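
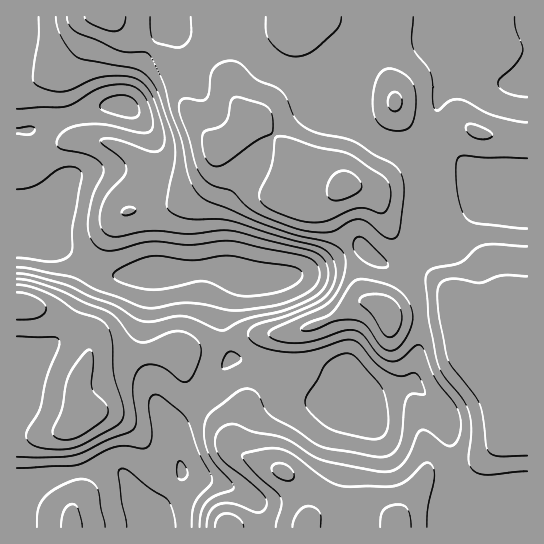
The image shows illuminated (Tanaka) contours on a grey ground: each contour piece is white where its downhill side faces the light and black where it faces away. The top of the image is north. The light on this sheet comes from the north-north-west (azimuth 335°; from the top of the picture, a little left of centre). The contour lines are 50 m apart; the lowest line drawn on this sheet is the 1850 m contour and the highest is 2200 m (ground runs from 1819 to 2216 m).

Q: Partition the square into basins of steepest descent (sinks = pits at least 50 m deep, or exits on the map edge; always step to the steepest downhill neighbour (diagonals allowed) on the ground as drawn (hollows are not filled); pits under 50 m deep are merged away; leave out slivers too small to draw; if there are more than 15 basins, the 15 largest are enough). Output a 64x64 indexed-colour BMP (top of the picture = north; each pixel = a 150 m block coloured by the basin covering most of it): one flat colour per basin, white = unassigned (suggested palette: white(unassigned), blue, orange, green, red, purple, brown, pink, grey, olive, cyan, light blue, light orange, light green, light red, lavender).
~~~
<image width="64" height="64" href="data:image/bmp;base64,Qk12CAAAAAAAAHYAAAAoAAAAQAAAAEAAAAABAAQAAAAAAAAIAAATCwAAEwsAABAAAAAAAAAA////ALR3HwAOf/8ALKAsACgn1gC9Z5QAS1aMAMJ34wB/f38AIr28AM++FwDox64AeLv/AIrfmACWmP8A1bDFADMzMzMzMzMzMzMzMzMzMzMzMxERERERERERERERERERMzMzMzMzMzMzMzMzMzMzMzMzEREREREREREREREREREzMzMzMzMzMzMzMzMzMzMzMzMRERERERERERERERERETMzMzMzMzMzMzMzMzMzMzMzMxERERERERERERERERERMzMzMzMzMzMzMzMzMzMzMzMzEREREREREREREREREREzMzMzMzMzMzMzMzMzMzMzMzERERERERERERERERERETMzMzMzMzMzMzMzMzMzMzMzERERERERERERERERERERMzMzMzMzMzMzMzMzMzMzMxEREREREREREREREREREREzMzMzMzMzMzMzMzMzMzMRERERERERERERERERERERETMzMzMzMzMzMzMzMzMzERERERERERERERERERERERERMzMzMzMzMzMzMzMzMzERERERERERERERERERERERERERMzMzMzMzMzMzMzMzERERERERERERERERERERERERERERERMzMzMzMzMzMzMRERERERERERERERERERERERERERERETMzMzMzMzMzMRERERERERERERERERERERERERERERERMzMzMzMzMzMREREREREREREREREREREREREREREREREzMzMzMzMzMRERERERERERERERERERERERERERERERETMzMzMzMzMRERERERERERERERERERERERERERERERERMzMzMzMzMxEREREREREREREREREREREREREREREREREzMzMzMzMxERERERERERERERERERERERERERERERERETMzMzMzMzEREREREREREREREREREREREREREREREREREzMzMzMzMRERERERERERERERERERERERERERERERERERMRMzMzMxEREREREREREREREREREREREREREREREREREREREREREREREREREREREREREREREREREREREREREREREREREREREREREREREREREREREREREREREREREREREREREREREREREREREREREREREREREREREREREREREREREREREREREREREREREREREREREREREREREREREREREREREREREREREREREREREREREREREREREREiIRERERERERERERERERERERERERERERERERERERERIiIiIiEREREREREREREREREREREREREREREREREREREiIiIiIREREREREREREREREREREREREREREREREREREiIiIiIhEREREREREREREREREREREREREREREREREREiIiIiIiEREREREREREREREREREREREREREREREREREiIiIiIiIREREREREREREREREREREREREREREREREREiIiIiIiIhEREREREREREREREREREREREREREREREREiIiIiIiIiEREREREREREREREREREREREREREREREREiIiIiIiIiIREREREREREREREREREREREREREREREREiIiIiIiIiIhEREREREREREREREREREREREREREREREiIiIiIiIiIiERERERERERERERERERERERERERERERESIiIiIiIiIiIRERERERERERERERERERERERERERERESIiIiIiIiIiIhERERERERERERERERERERERERERERERIiIiIiIiIiIiERERERERERERERERERERERERERERERIiIiIiIiIiIiIREREREREREREREREREREREREREREREiIiIiIiIiIiIhERERERERERERERERERERERERERERESIiIiIiIiIiIiERERERERERERERERERERERERIiIhEREiIiIiIiIiIiIREREREREREREREREREREREREiIiIREREiIiIiIiIiIhEREREREREREREREREREREREiIiIhERERIiIiIiIiIiERERERERERERERERERERERESIiIiIRERERIiIiIiIiIRERERERERERERERERERERESIiIiIiEREREiIiIiIiIhERERERERERERERERERERESIiIiIiIhEREiIiIiIiIiERERERERERERERERERERESIiIiIiIiEREiIiIiIiIiIREREREREREREREREREREiIiIiIiIiIhESIiIiIiIiIhEREREREREREREREREREiIiIiIiIiIiISIiIiIiIiIiEREREREREREREREREREiIiIiIiIiIiIiIiIiIiIiIiIREREREREREREREREREiIiIiIiIiIiIiIiIiIiIiIiIhERERERERERERERERESIiIiIiIiIiIiIiIiIiIiIiIiERERERERERERERERERIiIiIiIiIiIiIiIiIiIiIiIiIREREREREREREREREREiIiIiIiIiIiIiIiIiIiIiIiIhERERERERERERERERERIiIiIiIiIiIiIiIiIiIiIiIiEREREREREREREREREREiIiIiIiIiIiIiIiIiIiIiIiIRERERERERERERERERERIiIiIiIiIiIiIiIiIiIiIiIhERERERERERERERERERESIiIiIiIiIiIiIiIiIiIiIiERERERERERERERERERERESIiIiIiIiIiIiIiIiIiIiIRERERERERERERERERERERERIiIiIiIiIiIiIiIiIiIhERERERERERERERERERERERESIiIiIiIiIiIiIiIiIi"/>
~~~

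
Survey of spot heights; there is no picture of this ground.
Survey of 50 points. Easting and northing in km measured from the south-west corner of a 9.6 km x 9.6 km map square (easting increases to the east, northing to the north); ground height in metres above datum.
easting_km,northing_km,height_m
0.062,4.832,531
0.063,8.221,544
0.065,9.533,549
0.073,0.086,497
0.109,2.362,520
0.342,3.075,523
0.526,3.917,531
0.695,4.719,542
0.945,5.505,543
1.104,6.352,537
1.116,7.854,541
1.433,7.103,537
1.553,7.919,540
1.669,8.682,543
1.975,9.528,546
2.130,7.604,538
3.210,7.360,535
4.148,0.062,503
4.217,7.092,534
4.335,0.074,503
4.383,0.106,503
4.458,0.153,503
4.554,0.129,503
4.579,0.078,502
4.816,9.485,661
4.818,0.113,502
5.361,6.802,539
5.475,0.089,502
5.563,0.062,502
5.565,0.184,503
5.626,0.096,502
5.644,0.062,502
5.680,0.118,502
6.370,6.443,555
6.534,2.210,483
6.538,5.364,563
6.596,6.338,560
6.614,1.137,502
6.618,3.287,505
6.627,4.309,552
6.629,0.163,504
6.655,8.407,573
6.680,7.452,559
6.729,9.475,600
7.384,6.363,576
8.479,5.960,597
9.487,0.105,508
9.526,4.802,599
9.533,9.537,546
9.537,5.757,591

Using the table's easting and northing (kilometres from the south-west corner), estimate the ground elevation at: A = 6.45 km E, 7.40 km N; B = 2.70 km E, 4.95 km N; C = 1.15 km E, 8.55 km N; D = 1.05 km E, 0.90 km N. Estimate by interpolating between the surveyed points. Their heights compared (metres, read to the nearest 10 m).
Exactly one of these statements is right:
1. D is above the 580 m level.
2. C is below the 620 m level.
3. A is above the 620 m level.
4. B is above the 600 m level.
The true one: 2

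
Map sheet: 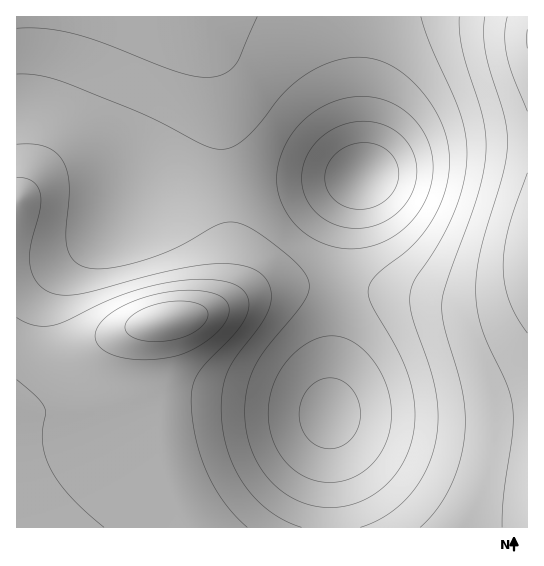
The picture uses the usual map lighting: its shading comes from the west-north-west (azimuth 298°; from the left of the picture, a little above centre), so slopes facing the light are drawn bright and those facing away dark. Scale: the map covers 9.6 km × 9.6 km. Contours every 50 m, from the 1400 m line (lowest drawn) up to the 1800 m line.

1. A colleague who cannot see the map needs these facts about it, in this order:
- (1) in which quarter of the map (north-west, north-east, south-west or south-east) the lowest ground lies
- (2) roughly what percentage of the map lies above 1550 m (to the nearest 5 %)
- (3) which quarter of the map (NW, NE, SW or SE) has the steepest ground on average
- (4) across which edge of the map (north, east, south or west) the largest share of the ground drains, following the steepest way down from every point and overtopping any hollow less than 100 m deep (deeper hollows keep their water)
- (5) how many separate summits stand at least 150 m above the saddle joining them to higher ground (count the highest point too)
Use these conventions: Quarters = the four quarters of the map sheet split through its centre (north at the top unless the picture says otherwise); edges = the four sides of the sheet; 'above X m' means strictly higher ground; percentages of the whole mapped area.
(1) Look to the north-east quarter for the lowest ground.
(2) Ground above 1550 m makes up about 65 % of the sheet.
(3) The north-east quarter is the steepest part of the map.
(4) Most of the ground drains across the western edge.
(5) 2 summits rise at least 150 m above their surroundings.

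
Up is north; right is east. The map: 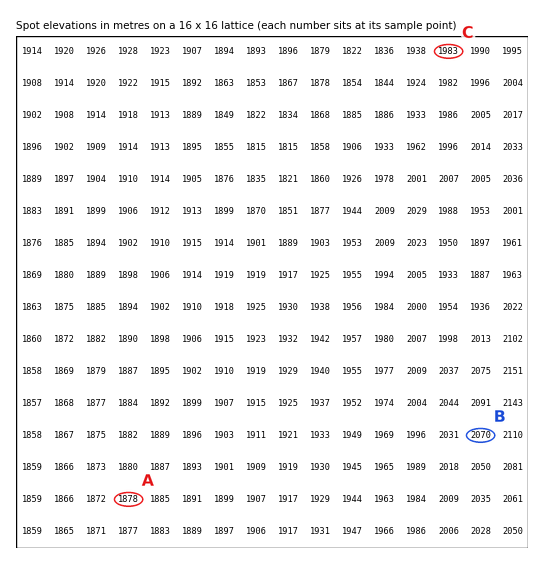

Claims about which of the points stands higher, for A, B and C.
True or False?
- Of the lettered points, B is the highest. True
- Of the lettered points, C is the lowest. False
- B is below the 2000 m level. False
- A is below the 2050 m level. True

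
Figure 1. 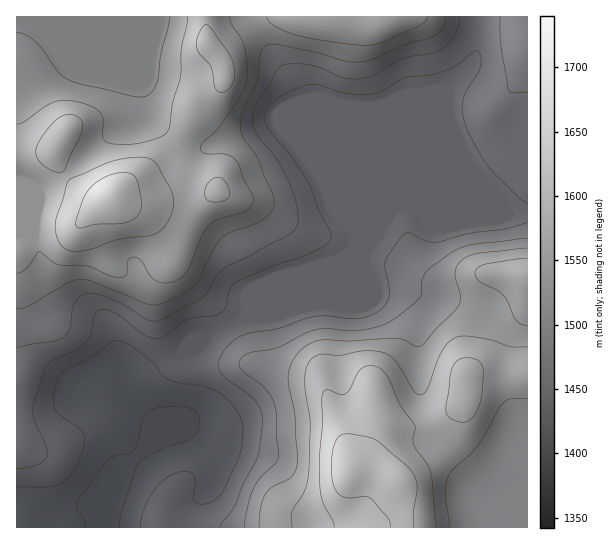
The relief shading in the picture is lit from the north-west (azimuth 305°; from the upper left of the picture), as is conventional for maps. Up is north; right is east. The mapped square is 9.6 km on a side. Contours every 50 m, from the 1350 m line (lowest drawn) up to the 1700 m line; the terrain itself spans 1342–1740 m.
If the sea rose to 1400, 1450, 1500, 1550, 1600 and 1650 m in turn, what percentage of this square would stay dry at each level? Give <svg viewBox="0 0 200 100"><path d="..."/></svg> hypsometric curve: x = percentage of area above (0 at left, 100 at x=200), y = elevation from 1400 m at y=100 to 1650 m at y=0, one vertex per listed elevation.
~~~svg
<svg viewBox="0 0 200 100"><path d="M181 100l-44-20-25-20-26-20-31-20-34-20"/></svg>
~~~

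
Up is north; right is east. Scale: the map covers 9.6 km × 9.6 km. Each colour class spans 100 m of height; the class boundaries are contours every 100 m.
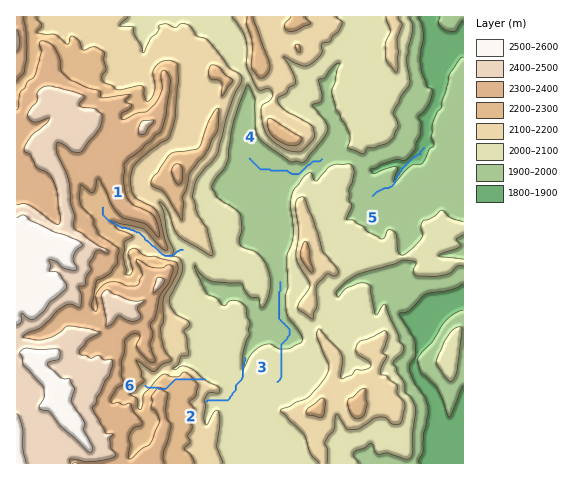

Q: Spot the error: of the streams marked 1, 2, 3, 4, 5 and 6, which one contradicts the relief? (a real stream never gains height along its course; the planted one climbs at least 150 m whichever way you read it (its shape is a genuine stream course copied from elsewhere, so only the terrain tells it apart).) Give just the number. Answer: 6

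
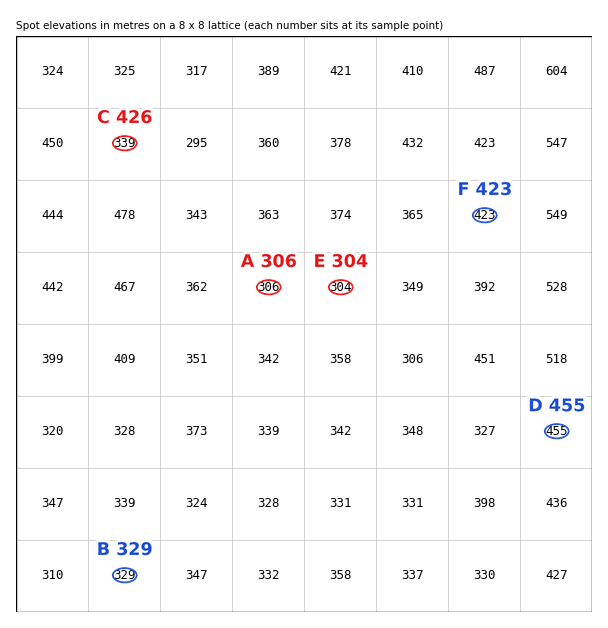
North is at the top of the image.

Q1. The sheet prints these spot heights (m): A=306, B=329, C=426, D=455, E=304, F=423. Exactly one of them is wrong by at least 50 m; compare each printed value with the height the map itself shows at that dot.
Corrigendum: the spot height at C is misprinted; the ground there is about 339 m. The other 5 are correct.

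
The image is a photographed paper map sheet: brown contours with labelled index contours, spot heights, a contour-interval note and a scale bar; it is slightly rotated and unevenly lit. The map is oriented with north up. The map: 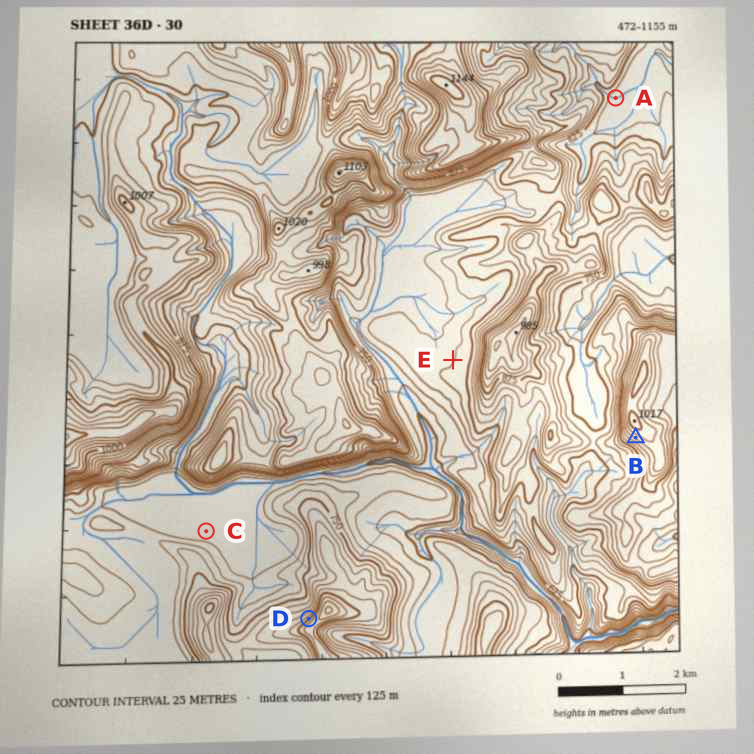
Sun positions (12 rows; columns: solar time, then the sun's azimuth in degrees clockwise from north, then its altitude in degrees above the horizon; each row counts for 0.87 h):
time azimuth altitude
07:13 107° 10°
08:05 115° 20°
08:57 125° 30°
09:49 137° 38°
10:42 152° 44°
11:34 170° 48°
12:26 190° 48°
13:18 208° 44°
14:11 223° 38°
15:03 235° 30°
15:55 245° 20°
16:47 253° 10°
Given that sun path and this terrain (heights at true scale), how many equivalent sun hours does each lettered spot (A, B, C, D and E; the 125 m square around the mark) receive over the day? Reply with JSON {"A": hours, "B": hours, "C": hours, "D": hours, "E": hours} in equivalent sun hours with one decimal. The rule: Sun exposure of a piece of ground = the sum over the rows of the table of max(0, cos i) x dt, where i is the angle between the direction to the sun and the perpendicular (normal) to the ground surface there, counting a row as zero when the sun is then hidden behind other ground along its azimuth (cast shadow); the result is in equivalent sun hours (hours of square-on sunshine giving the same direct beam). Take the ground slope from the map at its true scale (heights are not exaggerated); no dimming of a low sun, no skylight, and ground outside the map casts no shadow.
{"A": 5.4, "B": 6.7, "C": 5.3, "D": 3.2, "E": 5.0}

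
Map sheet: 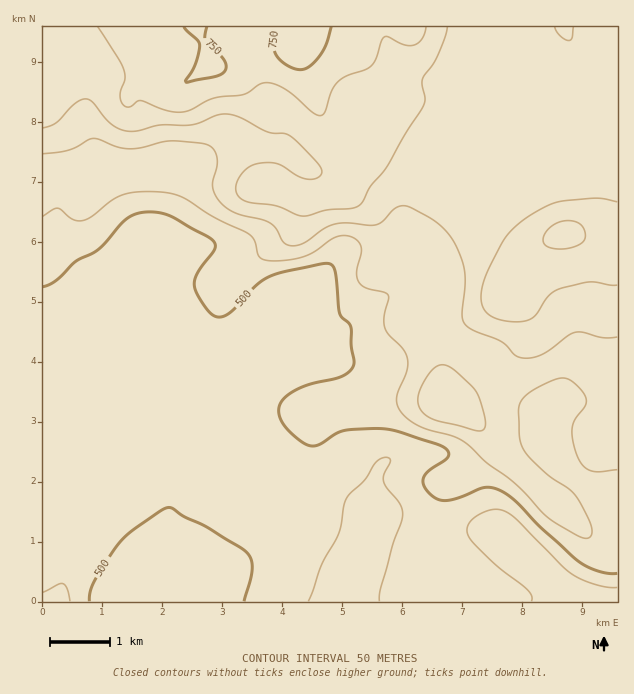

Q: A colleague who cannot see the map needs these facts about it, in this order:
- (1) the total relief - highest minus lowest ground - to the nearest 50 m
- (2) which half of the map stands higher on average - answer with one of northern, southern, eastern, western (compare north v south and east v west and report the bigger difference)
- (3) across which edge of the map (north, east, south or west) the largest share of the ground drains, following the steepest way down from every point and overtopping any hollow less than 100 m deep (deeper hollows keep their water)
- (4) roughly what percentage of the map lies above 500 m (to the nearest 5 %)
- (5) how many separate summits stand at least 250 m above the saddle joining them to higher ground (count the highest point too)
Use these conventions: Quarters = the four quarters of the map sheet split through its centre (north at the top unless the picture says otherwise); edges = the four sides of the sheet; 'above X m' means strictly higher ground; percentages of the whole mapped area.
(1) From the lowest to the highest ground is roughly 350 m.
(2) Taken as a whole, the northern half is higher than the southern.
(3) The largest share of the runoff leaves by the southern edge.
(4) Roughly 65 % of the ground is higher than 500 m.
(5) Counting only tops that stand 250 m proud, the map has 1 summit.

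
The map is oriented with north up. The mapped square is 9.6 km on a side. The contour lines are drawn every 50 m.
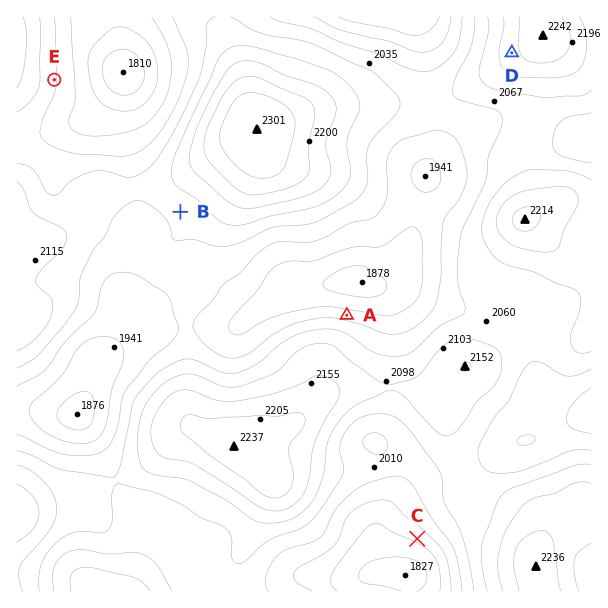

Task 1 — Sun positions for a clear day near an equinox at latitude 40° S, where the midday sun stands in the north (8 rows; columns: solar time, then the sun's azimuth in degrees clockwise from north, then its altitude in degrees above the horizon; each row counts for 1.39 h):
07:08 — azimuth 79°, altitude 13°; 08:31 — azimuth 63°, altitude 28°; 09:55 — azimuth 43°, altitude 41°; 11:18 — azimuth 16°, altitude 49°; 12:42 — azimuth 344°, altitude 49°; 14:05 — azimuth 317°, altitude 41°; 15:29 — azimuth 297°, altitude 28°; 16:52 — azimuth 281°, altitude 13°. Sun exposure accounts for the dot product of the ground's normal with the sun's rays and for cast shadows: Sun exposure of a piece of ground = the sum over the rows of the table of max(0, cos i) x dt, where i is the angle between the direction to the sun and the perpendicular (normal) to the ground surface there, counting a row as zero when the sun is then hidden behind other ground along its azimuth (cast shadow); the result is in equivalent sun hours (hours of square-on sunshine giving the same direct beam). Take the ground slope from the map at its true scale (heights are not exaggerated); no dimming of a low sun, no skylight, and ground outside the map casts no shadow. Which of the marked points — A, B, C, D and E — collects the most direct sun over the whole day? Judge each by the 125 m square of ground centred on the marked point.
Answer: A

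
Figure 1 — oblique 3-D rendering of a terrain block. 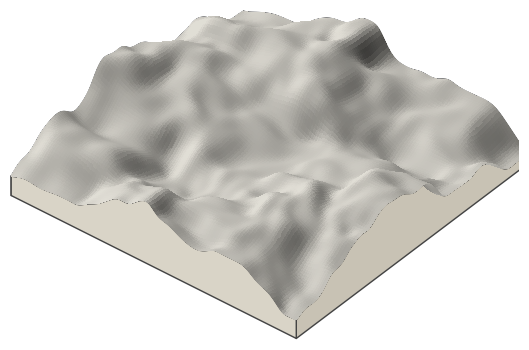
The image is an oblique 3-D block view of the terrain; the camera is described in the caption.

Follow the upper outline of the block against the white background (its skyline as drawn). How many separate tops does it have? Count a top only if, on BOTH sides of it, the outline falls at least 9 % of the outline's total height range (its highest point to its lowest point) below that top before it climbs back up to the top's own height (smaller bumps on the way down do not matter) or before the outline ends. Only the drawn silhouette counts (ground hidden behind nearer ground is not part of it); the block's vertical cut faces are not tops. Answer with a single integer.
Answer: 1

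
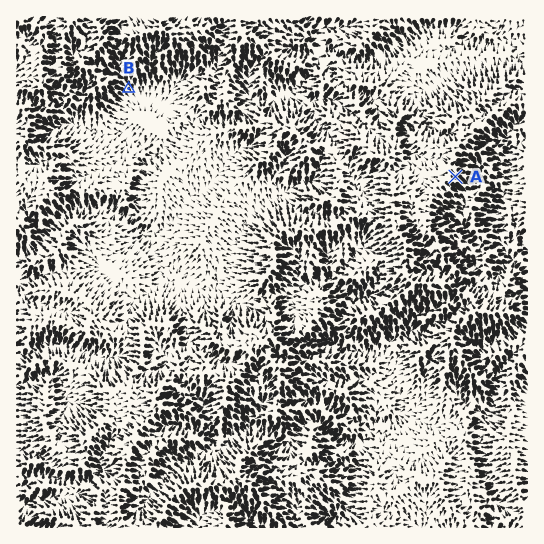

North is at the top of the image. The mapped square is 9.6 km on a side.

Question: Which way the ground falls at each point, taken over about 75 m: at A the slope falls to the SE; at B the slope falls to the SE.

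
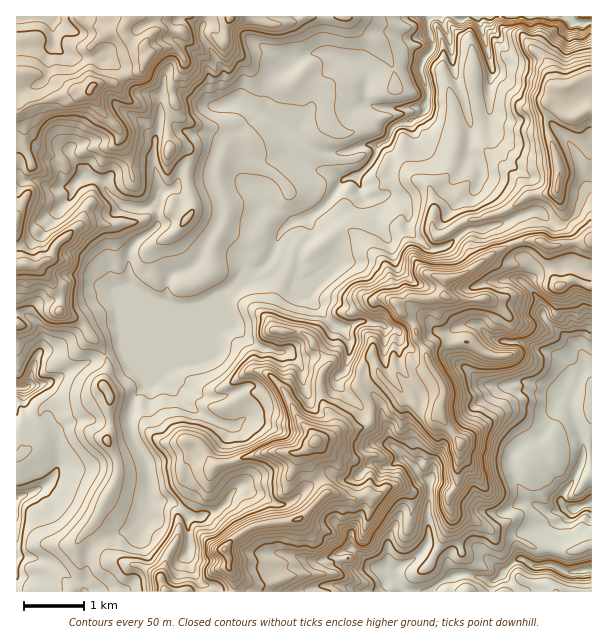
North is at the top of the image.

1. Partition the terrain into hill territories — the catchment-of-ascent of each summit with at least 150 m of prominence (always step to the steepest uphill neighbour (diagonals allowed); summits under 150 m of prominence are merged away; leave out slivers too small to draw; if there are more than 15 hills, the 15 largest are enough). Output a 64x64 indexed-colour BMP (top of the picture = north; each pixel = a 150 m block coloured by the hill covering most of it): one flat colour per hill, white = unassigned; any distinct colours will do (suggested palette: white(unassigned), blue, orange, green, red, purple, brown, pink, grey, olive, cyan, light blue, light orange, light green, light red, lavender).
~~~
<image width="64" height="64" href="data:image/bmp;base64,Qk12CAAAAAAAAHYAAAAoAAAAQAAAAEAAAAABAAQAAAAAAAAIAAATCwAAEwsAABAAAAAAAAAA////ALR3HwAOf/8ALKAsACgn1gC9Z5QAS1aMAMJ34wB/f38AIr28AM++FwDox64AeLv/AIrfmACWmP8A1bDFABERERERERERERERVVVVVVVVVVVVVVEREREREREREREREREREREREREREVVVVVVVVVVVVVVVERERERERERERERERERERERERERERVVVVVVVVVVVVFVERERERERERERERERERERERERERERVVVVVVVVVVVRERERERERERERERERERERERERERERERFVVVVVVVVVVVEREREREREREREREREREREREREREREREVVVVVVVVVVVVRERERERERERERERERERERERERERERERVVVVVVVVVVVVERERERERERERERERERERERERERERERFVVVVVVVVVVVVRERERERERERERERERERERERERERERERFVVVVVVVVVVVERERERERERERERERERERERERERERERERFVVVVVVVVVVRERERERETMzERERERERERERERERERERERVVURFVVVVVERERERETMzMzEREREREREREREREREREREVERERVVVVEREREREzMzMzERERERERERERERERERERERERERERVRURERERMzMzMzERERERERERERERERERERERERERERERERERERMzMzMzMRERERERERERERERERERERERERERERERERERMzMzMzMxERERERERERERERERERERERERERERERERERMzMzMzMzERERERERERERERERERERERERERERERERERMzMzMzMzMzERERERERERERERERERERERERERERERERMzMzMzMzMzMxEREREREREREREREREREREREREREREREzMzMzMzMzMzMRERERERERERERERERERERERERERERETMzMzMzMzMzMzERERERERERERERERERERERERERERERMzMzMzMzMzMzMRERERERERERERERERERERERERERERMzMzMzMzMzMzMxERERERERERERERERERERERERERERMzMzMzMzMzMzMzMxEiIhERERERERERERERERERERERMzMzMzMzMzMzMzMzESIiIhERERERERERERERERERERMzMzMzMzMzMzMzMzMxIiIiIhEREREREREREREREREREzMzMzMzMzMzMzMzMzMiIiIiIiERERERERERERERERETMzMzMzMzMzMzMzMzMyIiIiIiIiERERERERERERERERMzMzMzMzMzMzMzMzMzIiIiIiIiIiIREREREREREREREzMzMzMzMzMzMzMzMzMiIiIiIiIiIiIREREREREREREzMzMzMzMzMzMzMzMzMyIiIiIiIiIiIiIRERERERERMzMzMzMzMzMzMzMzMzMzZiIiIiIiIiIiESEREREREREzMzMzMzMzMzMzMzMzMzNmZiIiIiImYiEREREREREREzMzMzMzMzMzMzMzMzMzM2ZmZmZmZmIiIREREREREREzMzMzMzMzMzMzMzMzMzMzZmZmZmZmIiIhERERERERERMzMzMzMzMzMzMzMzMzMzNmZmZmZmYiIiIRERERERERETMzMzMzMzMzMzMzMzMzM2ZmZmZmZiIiIiIREREREREREzMzMzMzMzMzMzMzMzMzZmZmZmZmYiIiIhERERERERETMzMzMzMzMzMzMzMzMzNmZmZmZmZiIiIiIRERERERERMzMzMzMREzMzMzMzMzM2ZmZmZmZmYiIiIhERERERERMzMzMzMRERMzMzMzMzMzZmZmZmZmZmIiIiIRERERERMzMzMzMxEREREzMzMzMzNmZmZmZmZmZiIiIiEREREREzMzMzMxERERFERDMzREM2ZmZmZmZmZmIiIiIRERERERMzMzMzEREREUREREREQzZmZmZmZiIiIiIiIhERERERETMzMzMRERERRERERERENmZmZmZiIiIiIiIhERERERERMzERERERERFEREREREQ2ZiIiZiIiIiIiIiERERERERETMREREREREUREREREREIiIiIiIiIiIiIiIRERERERERERERERERERFEREREREQiIiIiIiIiIiIiIhERERERERERERERERERFERERERERCIiIiIiIiIiIiIiEREREREREREREREREREUREREREREIiIiIiIiIiIiIiIREREREREREREREREREUREREREREQiIiIiIiIiIiIiIiERERERERERERERERERRERERERERCIiIiIiIiIiIiIiIiEREREREREREREREREUREREREREIiIiIiIiIiIiIiIiIhERERERERERERERERFEREREREQiIiIiIiIiIiIiIiIiIRERERERERERERERERRERERERCIiIiIiIiIiIiIiIiIiERERERERERERERERFEREREREIiIiIiIiIiIiIiIiIiIREREREREREREREREUREREREQiIiIiIiIiIiIiIiIiIhERERERERERERERERRERERERCIiIiIiIiIiIiIiIiIiIRERERERERERERERFEREREREIiIiIiIiIiIiIiIiIiIiERERESIiIiEREREUREREREQiIiIiIiIiIiIiIiIiIiIiEREiIiIiIhERERRERERERCIiIiIiIiIiIiIiIiIiIiIiIiIiIiIiERERREREREREIiIiIiIiIiIiIiIiIiIiIiIiIiIiIiIRERFEREREREQiIiIiIiIiIiIiIiIiIiIiIiIiIiIiIhEREURERERERCIiIiIiIiIiIiIiIiIiIiIiIiIiIiIiEREUREREREQR"/>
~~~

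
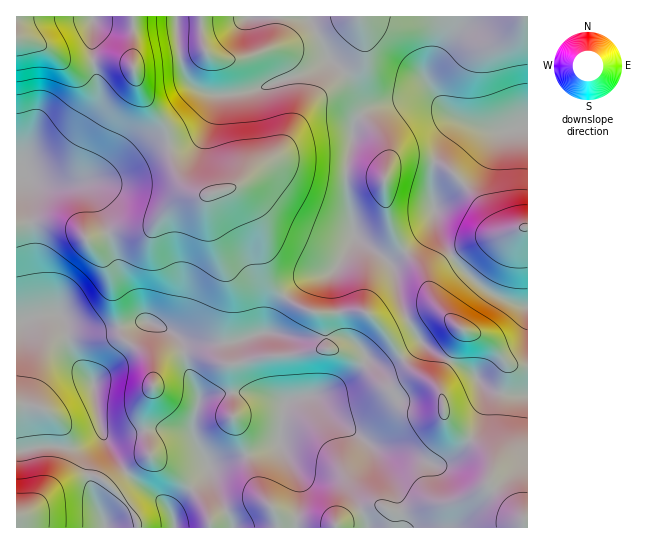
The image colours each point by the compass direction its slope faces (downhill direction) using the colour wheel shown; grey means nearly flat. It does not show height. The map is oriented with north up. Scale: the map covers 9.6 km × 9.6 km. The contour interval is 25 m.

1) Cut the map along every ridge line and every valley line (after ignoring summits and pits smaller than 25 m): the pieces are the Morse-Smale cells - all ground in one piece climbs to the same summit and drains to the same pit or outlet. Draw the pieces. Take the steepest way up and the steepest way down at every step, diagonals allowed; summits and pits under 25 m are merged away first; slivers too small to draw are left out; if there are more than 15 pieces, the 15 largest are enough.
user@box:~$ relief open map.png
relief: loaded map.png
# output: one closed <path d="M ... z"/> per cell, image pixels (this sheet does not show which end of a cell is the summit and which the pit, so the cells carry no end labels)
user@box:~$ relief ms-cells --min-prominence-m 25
<path d="M527 16l-350 0 2 35 8 28 15 13 19 3-5 3-4 15-8 16-10 10-8 4-32 6-43 28-46 8-27-2-7-3-8-9 22-3 17-8 13-14 22-40 2-17-7-32 1-40-76-1-1 209 19-4 31 3 12 5 9 11 28-9 32-3 6-3 18-20 14-8 22-2 27-7 13 13 13 21 3 11 0 29 4 13 8 13 19 16 19 8 18 1 14-2 17 0 5 2 14 14 18 27 4 3 18-15-10-16-10-20-6-35-13-15-23-15-6-8-8-55 8-52 13-15 8-4 47-11 12 3 20 17 16 7-8 1-7 4-9 10-8 15-6 29 3 25 39-38 28-37 27-6z"/><path d="M234 188l-27 7-22 2-14 8-18 20-6 3-32 3-28 10 14 16 8 14 10 55 6 1 22-6 24 11 10 10 7 29 11 24 0 8-6 18 2 16-12-6-36-2-2 2 6 23-24 19 41 34 4 7 3 14 226 0-2-26-4-16-22-37-38-29-20-21-4-2 31-13 11-8 14-17 12 8 8 0 11-6 3-4-20-30-14-14-5-2-17 0-14 2-18-1-19-8-19-17-8-12-4-13 0-29-3-11-13-21z"/><path d="M402 359l-15 8-8 0-12-8-5 8-20 17-31 13 4 2 20 21 38 29 22 37 7 42 121 0 1-9-3-4-33-32 4-9 0-12-3-5-14-14-27-21-4-8-4-23-5-6-24-16z"/><path d="M175 16l-82 1-1 40 7 32-2 17-22 40-13 14-17 8-22 3 8 9 19 5 15 0 42-6 12-6 35-24 32-6 8-4 10-10 8-16 4-15 5-3-19-3-15-13-7-20z"/><path d="M435 217l-6 12-15 16-19 15-7 2 7 9 6 35 10 20 9 15 9 8 41 22 17 18 16 6 24 1 1-89-23-7-28-17-28-30-12-24z"/><path d="M423 96l-49 11-8 4-10 10-4 9 0 12-5 20-2 16 8 55 6 8 28 20 6 0 13-9 23-23 6-12-4-28 4-30 8-17 8-11 10-7 8-1-16-7-20-17z"/><path d="M55 313l-39 9 0 81 3 2 14 0 2 2-4 7 0 23 8 30 1 22-7 19 17-16 28-15 13-2 8 2 10 8 4 0 14-12-23-35-7-24-4-32-17-21-8-19-4-20-4-7z"/><path d="M527 127l-26 5-28 37-38 36 2 24 19 33 27 26 22 12 17 7 6-1z"/><path d="M50 221l-25 2-9 3 0 95 7 0 15-5 17-3 5 2 5 10 6 4 31 2 17-3-7-46-8-21-26-32-12-5z"/><path d="M422 343l-21 15 10 11 24 16 5 6 4 23 4 8 27 21 14 14 3 5 0 12-4 9 33 32 3 4 0 8 3 1 1-131-25-2-16-6-17-18-33-16z"/><path d="M18 404l-2 1 1 123 158-1 0-5-7-15-41-34-14 12-4 0-10-8-8-2-13 2-28 15-21 20 8-14 3-9-1-22-8-30 0-23 4-7-2-2z"/><path d="M66 325l-1 5 6 20 10 19 12 13 4 32 6 19 3 3 15 0 24-5 0-25 8-19-1-17-7-13-22-19-4-10-17 3-23 0-8-2z"/><path d="M147 321l-27 6 3 11 22 19 7 13 1 17-8 19 0 24 29-1 13 3 6 4 0-15 6-18 0-8-11-24-7-29-10-10z"/><path d="M145 431l-24 5-17-1 1 6 21 31 25-18z"/>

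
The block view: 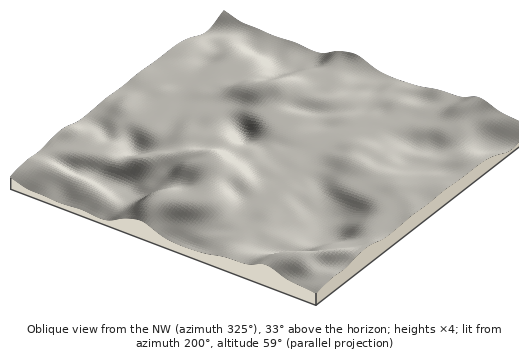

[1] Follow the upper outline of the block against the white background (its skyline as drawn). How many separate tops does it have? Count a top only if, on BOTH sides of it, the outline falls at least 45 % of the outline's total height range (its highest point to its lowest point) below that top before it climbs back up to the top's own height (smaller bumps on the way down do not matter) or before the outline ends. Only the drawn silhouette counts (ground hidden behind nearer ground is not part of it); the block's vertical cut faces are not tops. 1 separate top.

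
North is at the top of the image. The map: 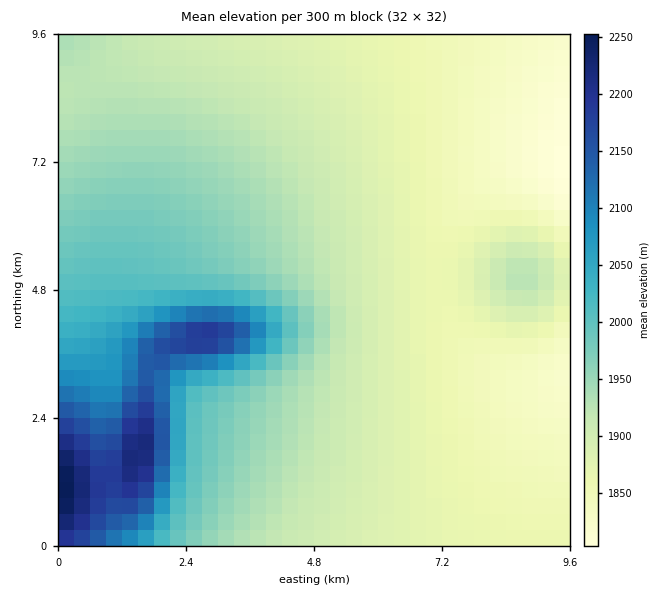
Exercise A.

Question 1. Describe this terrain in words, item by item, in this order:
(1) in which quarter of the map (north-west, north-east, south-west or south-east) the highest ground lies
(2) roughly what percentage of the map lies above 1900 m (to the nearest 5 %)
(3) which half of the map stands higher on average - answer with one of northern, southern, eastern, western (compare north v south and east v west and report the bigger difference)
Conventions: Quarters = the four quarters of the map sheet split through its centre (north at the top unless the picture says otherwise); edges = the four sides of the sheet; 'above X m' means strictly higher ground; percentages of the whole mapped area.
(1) Look to the south-west quarter for the highest ground.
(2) Roughly 55 % of the ground is higher than 1900 m.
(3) On average the western half of the map is the higher ground.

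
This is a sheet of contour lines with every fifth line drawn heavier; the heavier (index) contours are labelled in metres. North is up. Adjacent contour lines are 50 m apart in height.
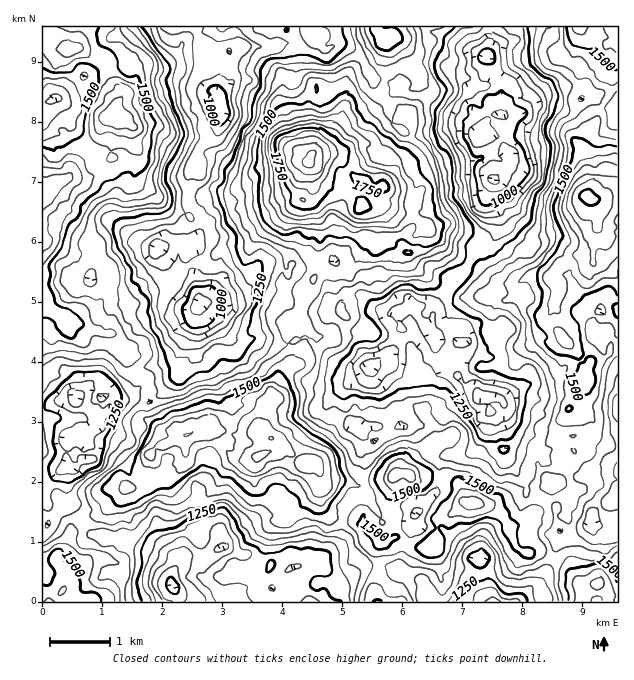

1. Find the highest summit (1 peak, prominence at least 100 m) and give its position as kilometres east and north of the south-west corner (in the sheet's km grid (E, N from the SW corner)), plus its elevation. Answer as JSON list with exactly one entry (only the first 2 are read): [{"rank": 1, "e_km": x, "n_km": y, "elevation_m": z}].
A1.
[{"rank": 1, "e_km": 4.49, "n_km": 7.44, "elevation_m": 1961}]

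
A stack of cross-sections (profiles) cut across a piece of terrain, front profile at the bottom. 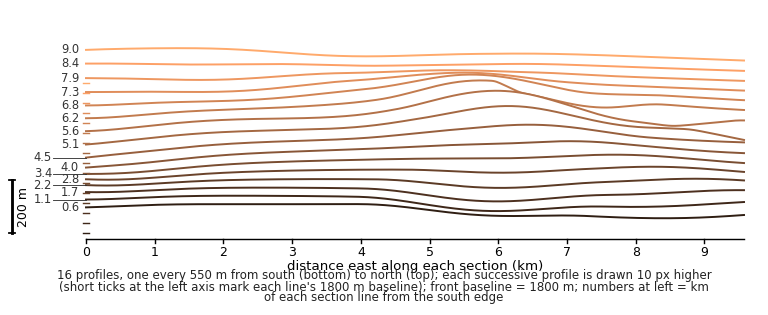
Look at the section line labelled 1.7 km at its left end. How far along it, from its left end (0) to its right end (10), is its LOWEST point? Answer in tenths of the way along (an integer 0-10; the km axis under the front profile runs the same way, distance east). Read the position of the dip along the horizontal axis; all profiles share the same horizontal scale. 6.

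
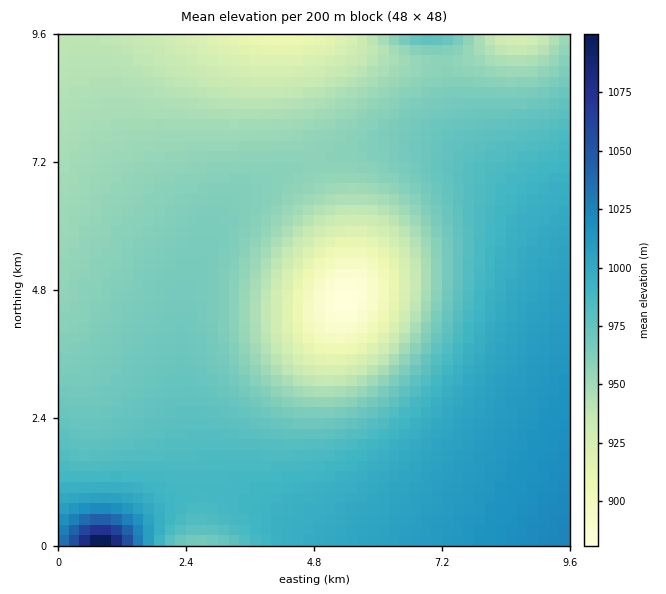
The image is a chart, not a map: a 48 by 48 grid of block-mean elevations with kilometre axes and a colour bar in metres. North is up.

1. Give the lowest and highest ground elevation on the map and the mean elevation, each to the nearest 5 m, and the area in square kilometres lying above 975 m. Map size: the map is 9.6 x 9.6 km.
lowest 880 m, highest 1110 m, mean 970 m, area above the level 36.5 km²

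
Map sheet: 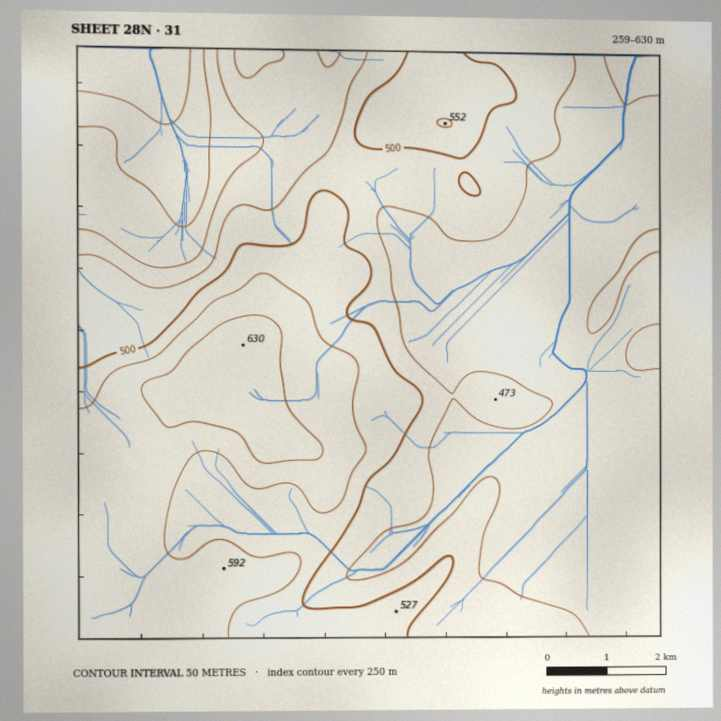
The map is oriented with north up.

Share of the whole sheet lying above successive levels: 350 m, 95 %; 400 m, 90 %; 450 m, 56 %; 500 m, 34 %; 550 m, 19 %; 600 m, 4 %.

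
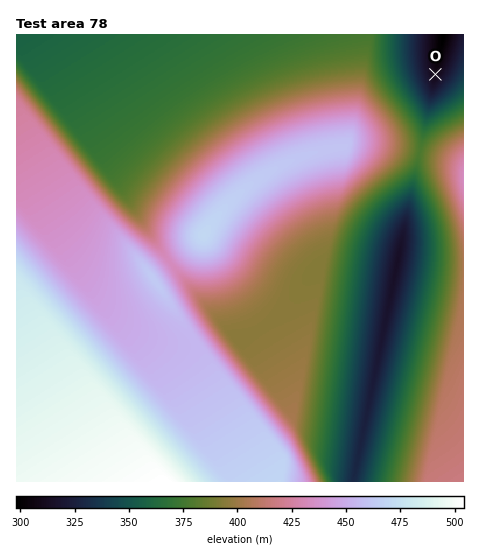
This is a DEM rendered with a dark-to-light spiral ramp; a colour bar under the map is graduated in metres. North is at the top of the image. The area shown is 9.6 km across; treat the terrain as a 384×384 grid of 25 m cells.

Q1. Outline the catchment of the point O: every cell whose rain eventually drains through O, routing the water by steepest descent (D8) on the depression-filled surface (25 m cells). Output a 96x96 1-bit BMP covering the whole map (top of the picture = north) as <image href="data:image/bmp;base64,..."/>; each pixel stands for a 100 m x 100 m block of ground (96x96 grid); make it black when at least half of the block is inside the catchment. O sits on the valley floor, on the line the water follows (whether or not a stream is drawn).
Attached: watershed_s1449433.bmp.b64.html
<image width="96" height="96" href="data:image/bmp;base64,Qk2+BAAAAAAAAD4AAAAoAAAAYAAAAGAAAAABAAEAAAAAAIAEAAATCwAAEwsAAAIAAAAAAAAA////AAAAAAAAAAAAAAAAAAAAAAAAAAAAAAAAAAAAAAAAAAAAAAAAAAAAAAAAAAAAAAAAAAAAAAAAAAAAAAAAAAAAAAAAAAAAAAAAAAAAAAAAAAAAAAAAAAAAAAAAAAAAAAAAAAAAAAAAAAAAAAAAAAAAAAAAAAAAAAAAAAAAAAAAAAAAAAAAAAAAAAAAAAAAAAAAAAAAAAAAAAAAAAAAAAAAAAAAAAAAAAAAAAAAAAAAAAAAAAAAAAAAAAAAAAAAAAAAAAAAAAAAAAAAAAAAAAAAAAAAAAAAAAAAAAAAAAAAAAAAAAAAAAAAAAAAAAAAAAAAAAAAAAAAAAAAAAAAAAAAAAAAAAAAAAAAAAAAAAAAAAAAAAAAAAAAAAAAAAAAAAAAAAAAAAAAAAAAAAAAAAAAAAAAAAAAAAAAAAAAAAAAAAAAAAAAAAAAAAAAAAAAAAAAAAAAAAAAAAAAAAAAAAAAAAAAAAAAAAAAAAAAAAAAAAAAAAAAAAAAAAAAAAAAAAAAAAAAAAAAAAAAAAAAAAAAAAAAAAAAAAAAAAAAAAAAAAAAAAAAAAAAAAAAAAAAAAAAAAAAAAAAAAAAAAAAAAAAAAAAAAAAAAAAAAAAAAAAAAAAAAAAAAAAAAAAAAAAAAAAAAAAAAAAAAAAAAAAAAAAAAAAAAAAAAAAAAAAAAAAAAAAAAAAAAAAAAAAAAAAAAAAAAAAAAAAAAAAAAAAAAAAAAAAAAAAAAAAAAAAAAAAAAAAAAAAAAAAAAAAAAAAAAAAAAAAAAAAAAAAAAAAAAAAAAAAAAAAAAAAAAAAAAAAAAAAAAAAAAAAAAAAAAAAAAAAAAAAAAAAAAAAAAAAAAAAAAAAAAAAAAAAAAAAAAAAAAAAAAAAAAAAAAAAAAAAAAAAAAAAAAAAAAAAAAAAAAAAAAAAAAAAAAAAAAAAAAAAAAAAAAAAAAAAAAAAAAAAAAAAAAAAAAAAAAAAAAAAAAAAAAAAAAAAAAAAAAAAAAAAAAAAAAAAAAAAAAAAAAAAAAAAAAAAAAAAAAAAAAAAAAAAAAAAAAAAAAAAAAAAAAAAAAAAAAAAAAAAAAAAAAAAAAAAAAAAAAAAAAAAAAAAAAAAAAEAAAAAAAAAAAAAAA8AAAAAAAAAAAAAAf8AAAAAAAAAAAD///8AAAAAAAAAAAH///8AAAAAAAAAAAH///8AAAAAAAAAAAD///8AAAAAAAAAAAD///8AAAAAAAAAAAD///8AAAAAAAAAAAB///8AAAAAAAAAAAA///8AAAAAAAAAAAAf//8AAAAAAAAAAAAP//8AAAAAAAAAAAAH//8AAAAAAAAAAAAD//4AAAAAAAAAAAAB//wAAAAAAAAAAAAA//gAAAAAAAAAAAAAf/AAAAAAAAAAAAAAP+AAAAAAAAAAAAAAAAAAAAAAAAAAAAAAAAAAAAAAAAAAAAAAAAAAAAAAAAAAAAAAAAAAAAAAAAAAAAAAAAAAAAAAAAAAAAAAAAAAAAAAAAAAAAAAAAAAAAAAAAAAAAAAAAAAAAAAAAAAAAAAAAA="/>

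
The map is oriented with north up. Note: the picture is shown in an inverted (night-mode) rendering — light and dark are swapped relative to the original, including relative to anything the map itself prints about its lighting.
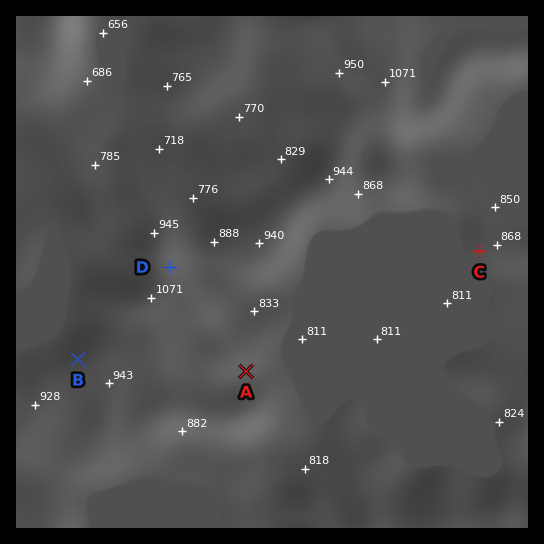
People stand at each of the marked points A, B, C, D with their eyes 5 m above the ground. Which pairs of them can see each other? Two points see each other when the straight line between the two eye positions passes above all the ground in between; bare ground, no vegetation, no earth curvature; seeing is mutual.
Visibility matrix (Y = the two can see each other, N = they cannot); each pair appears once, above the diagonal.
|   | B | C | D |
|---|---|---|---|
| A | N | Y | N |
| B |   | N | N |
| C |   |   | Y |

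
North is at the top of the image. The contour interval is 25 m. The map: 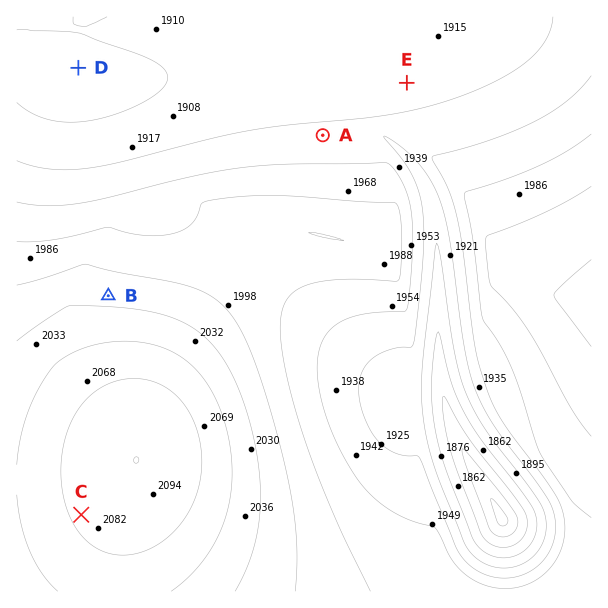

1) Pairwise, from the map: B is above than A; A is below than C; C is above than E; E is above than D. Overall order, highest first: C B A E D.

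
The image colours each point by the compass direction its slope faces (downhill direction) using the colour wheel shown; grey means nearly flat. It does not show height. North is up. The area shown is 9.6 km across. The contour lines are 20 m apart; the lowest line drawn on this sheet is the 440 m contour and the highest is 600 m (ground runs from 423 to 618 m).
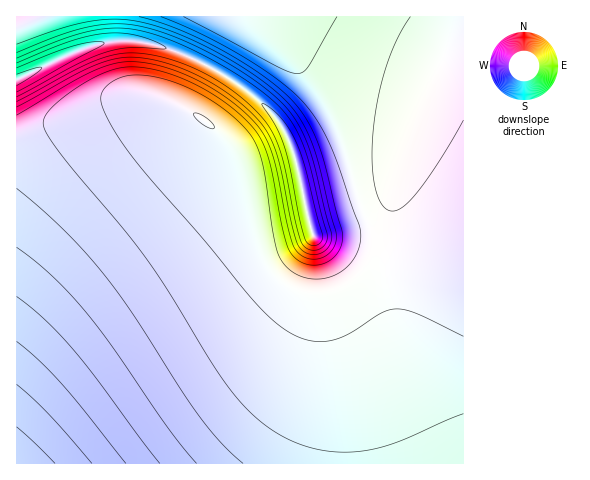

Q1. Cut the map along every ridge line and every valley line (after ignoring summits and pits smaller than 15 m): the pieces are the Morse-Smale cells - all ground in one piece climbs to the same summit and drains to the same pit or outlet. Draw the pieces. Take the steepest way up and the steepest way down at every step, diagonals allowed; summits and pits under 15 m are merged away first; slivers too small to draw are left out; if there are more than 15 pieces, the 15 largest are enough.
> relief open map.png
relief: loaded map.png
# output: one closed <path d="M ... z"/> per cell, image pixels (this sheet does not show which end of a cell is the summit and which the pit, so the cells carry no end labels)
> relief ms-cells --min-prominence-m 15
<path d="M463 45l-10 1-7 6-33 82-23 69-9 15-13 6 4 12 0 13-6 15-19 20-22 10-19 0-11-4-15-9-11-12-8-16-7-21-21-82-13-17-31-23-32-14-16-1-36 11-64 23-24 5-1 329 447 1z"/><path d="M463 16l-204 1 50 59 17 27 16 35 15 56 12 30 12-6 9-15 23-69 33-82 7-6 11-1z"/><path d="M216 71l-19 32-2 10 25 20 13 17 21 82 13 33 13 16 21 11 24 2 16-6 20-17 9-14 2-21-4-12-47 11-9-1-16-74-13-31-7-11-20-20z"/><path d="M258 16l-16 0-2 2-2 13-22 39 40 28 20 20 7 11 13 31 16 74 9 1 46-10 1-2-11-29-13-49-18-42-17-27z"/><path d="M132 40l-15 0-27 6-73 33-1 54 25-4 64-23 36-11 10 0 20 6 23 13 2-9 20-35-41-19z"/><path d="M241 16l-224 0-1 62 3 1 61-29 37-10 24 2 20 4 55 24 22-39z"/>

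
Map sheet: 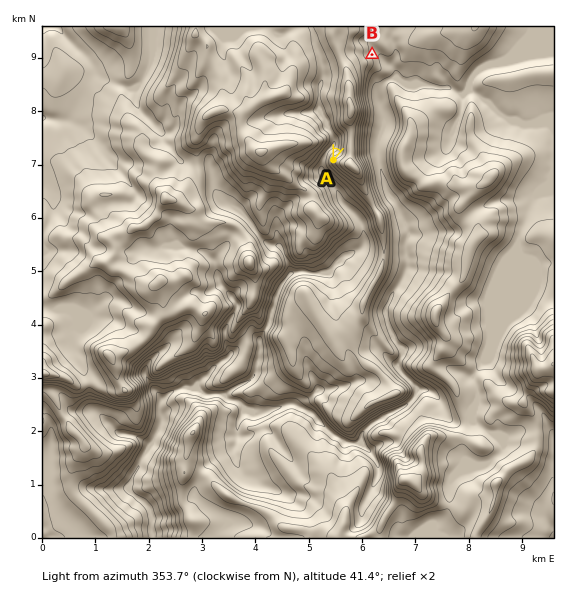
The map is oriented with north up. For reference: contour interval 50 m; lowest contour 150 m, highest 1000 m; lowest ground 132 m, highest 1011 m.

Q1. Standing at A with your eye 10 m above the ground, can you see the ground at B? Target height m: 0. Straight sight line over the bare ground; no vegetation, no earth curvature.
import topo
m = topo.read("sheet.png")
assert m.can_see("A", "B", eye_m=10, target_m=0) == False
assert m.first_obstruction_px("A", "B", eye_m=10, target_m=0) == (342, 136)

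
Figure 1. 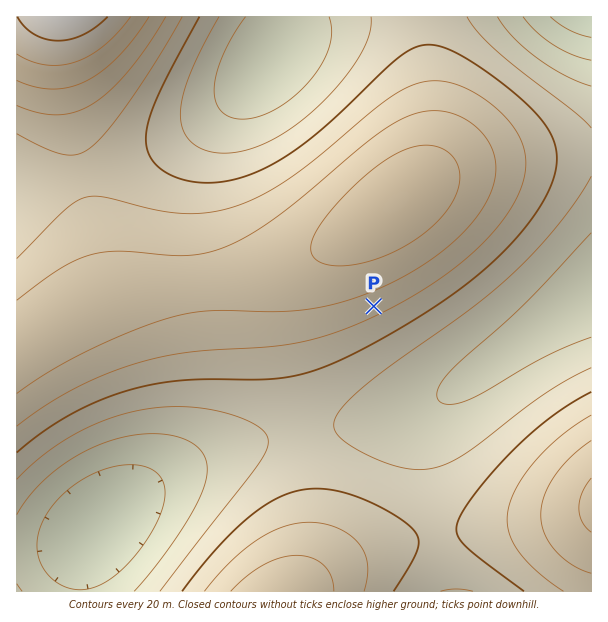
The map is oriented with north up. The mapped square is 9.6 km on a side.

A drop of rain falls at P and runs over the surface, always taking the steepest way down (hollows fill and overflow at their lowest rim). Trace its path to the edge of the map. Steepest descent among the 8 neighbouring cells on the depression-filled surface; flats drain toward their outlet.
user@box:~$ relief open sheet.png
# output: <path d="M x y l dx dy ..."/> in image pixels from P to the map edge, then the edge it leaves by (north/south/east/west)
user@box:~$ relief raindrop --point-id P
<path d="M374 306l76 77 12 0 3-3 11-6 4-5 6-3 5-4 6-3 10-9 6-3 11-9 6-3 4-5 6-3 5-4 10-6 5-5 1 0 8-6 4-1 3-3 2 0 3-3 10-6"/>
exit: east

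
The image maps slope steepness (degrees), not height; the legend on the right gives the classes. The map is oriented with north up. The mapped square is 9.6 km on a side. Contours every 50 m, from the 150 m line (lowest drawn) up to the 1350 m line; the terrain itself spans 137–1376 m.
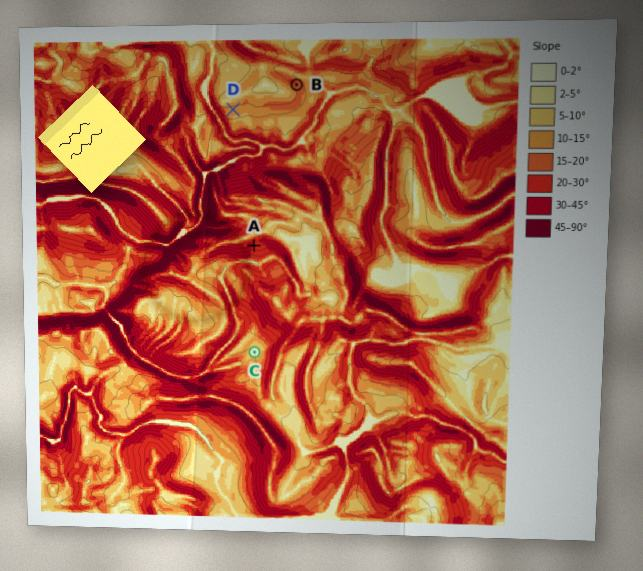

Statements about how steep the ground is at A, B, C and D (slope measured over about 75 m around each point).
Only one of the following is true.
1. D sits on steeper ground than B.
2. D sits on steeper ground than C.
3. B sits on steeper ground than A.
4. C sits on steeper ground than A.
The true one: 2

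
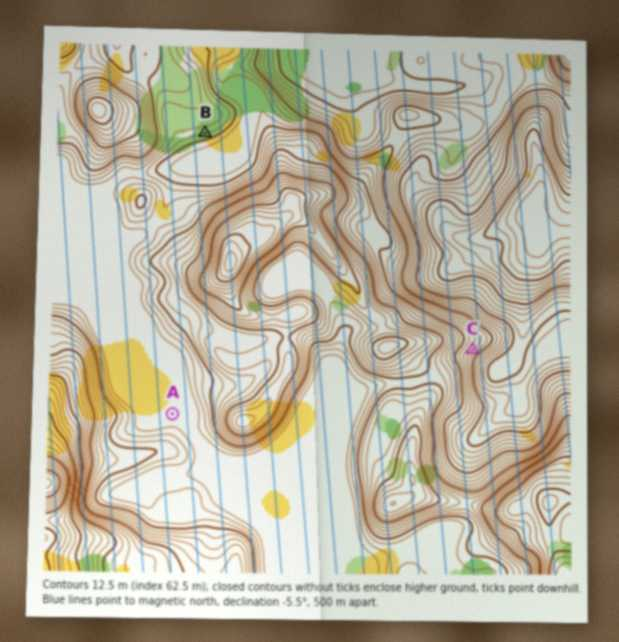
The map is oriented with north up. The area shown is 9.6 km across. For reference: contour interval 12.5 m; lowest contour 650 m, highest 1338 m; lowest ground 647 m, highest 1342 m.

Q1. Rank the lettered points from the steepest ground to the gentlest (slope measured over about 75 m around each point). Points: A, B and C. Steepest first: C B A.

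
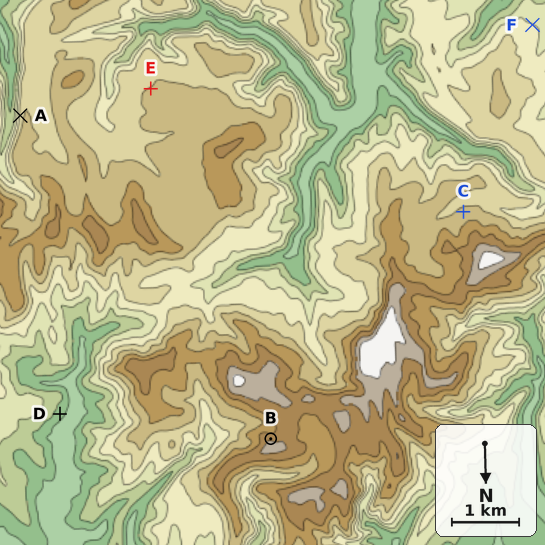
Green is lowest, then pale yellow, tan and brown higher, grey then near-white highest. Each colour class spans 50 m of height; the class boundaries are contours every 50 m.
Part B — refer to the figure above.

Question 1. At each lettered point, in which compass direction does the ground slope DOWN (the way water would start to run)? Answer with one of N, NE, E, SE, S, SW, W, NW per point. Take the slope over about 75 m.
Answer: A E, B S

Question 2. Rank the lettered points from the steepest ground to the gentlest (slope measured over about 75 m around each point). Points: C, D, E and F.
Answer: D C F E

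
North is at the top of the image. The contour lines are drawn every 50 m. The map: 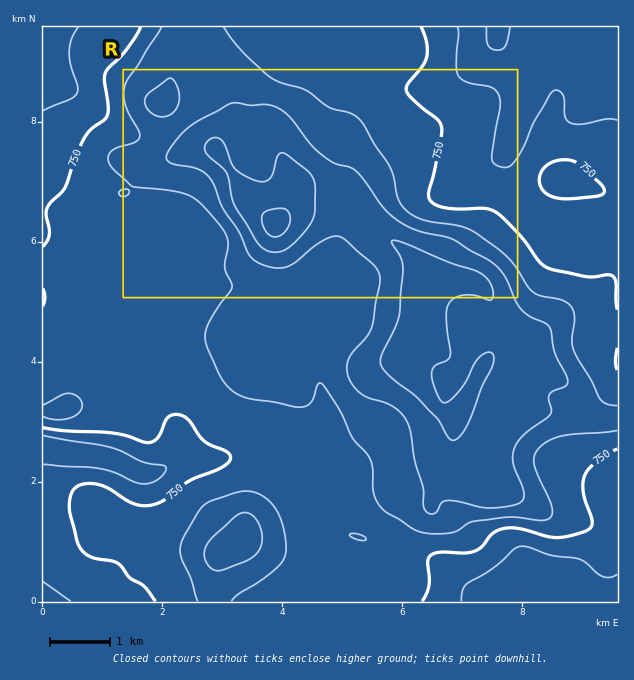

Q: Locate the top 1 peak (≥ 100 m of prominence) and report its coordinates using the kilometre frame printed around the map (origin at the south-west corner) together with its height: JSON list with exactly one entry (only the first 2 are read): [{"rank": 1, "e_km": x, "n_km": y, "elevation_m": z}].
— [{"rank": 1, "e_km": 3.89, "n_km": 6.29, "elevation_m": 965}]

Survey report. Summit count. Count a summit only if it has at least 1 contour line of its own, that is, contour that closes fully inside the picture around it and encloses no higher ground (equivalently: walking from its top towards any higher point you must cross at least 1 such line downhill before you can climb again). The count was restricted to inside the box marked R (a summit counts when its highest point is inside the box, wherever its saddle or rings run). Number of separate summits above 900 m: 2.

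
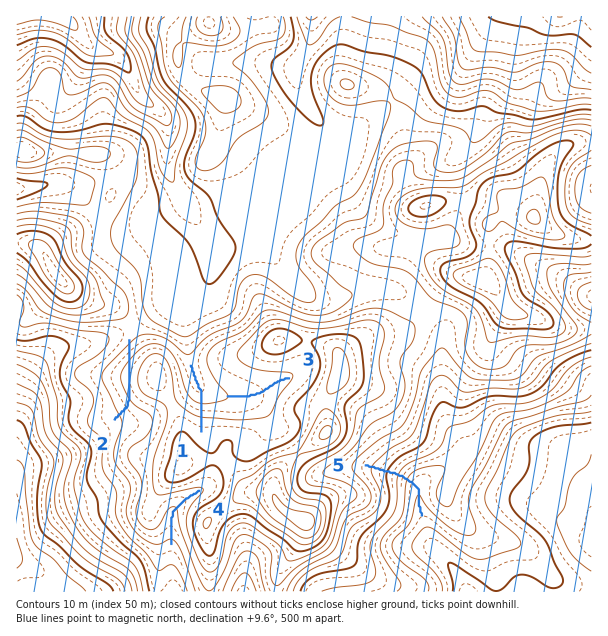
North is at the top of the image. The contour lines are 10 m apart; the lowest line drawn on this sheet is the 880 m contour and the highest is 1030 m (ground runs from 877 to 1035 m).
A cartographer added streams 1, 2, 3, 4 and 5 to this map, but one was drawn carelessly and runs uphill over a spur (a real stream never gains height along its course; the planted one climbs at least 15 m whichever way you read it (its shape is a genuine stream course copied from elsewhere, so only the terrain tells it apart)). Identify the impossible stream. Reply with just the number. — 2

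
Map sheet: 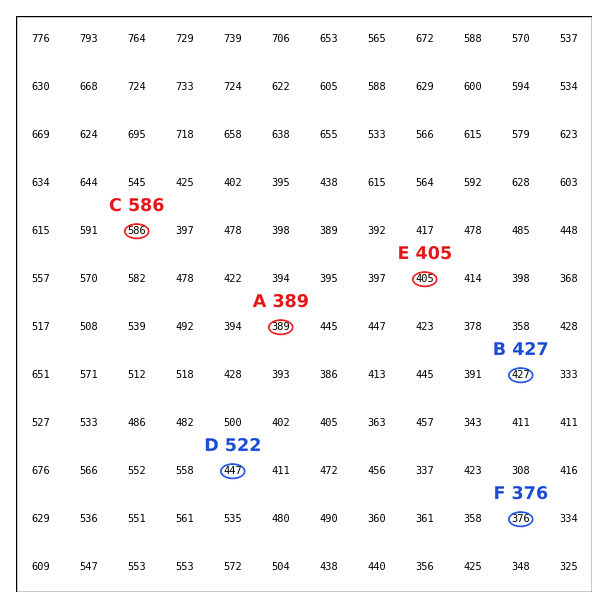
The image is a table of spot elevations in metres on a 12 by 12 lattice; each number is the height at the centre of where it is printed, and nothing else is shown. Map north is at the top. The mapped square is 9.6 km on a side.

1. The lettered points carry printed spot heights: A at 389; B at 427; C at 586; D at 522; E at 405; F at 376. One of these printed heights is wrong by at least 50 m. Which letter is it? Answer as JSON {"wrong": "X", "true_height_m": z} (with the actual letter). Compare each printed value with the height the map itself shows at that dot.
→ {"wrong": "D", "true_height_m": 447}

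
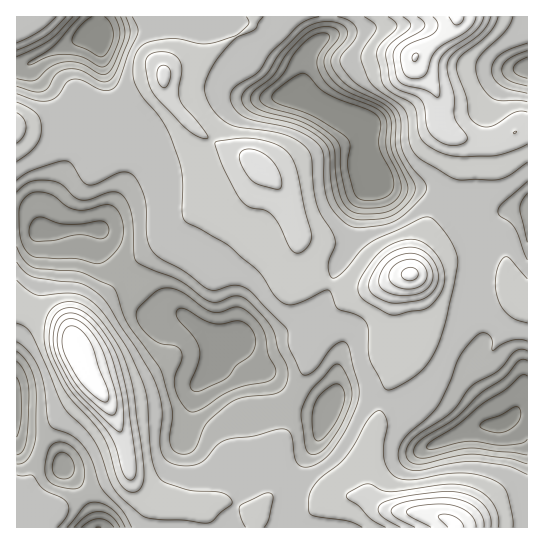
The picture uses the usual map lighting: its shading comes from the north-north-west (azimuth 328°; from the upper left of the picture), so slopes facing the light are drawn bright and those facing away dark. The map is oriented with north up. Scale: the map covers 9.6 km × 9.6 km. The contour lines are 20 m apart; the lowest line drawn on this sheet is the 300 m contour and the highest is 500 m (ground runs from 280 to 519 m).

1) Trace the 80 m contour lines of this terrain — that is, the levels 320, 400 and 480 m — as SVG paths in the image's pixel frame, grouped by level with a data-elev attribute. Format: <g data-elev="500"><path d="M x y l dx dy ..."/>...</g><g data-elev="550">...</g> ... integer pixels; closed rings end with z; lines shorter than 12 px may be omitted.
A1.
<g data-elev="320"><path d="M81 527l9-6 9-2 8 2 7 6"/><path d="M527 439l-5 4-13 2-12 0-27-4-12 2-25 6-4 0-2-2 3-5 27-16 25-22 25-16 14-12 4-1 2 1"/><path d="M195 392l-4-3-1-4 9-23 0-13-5-12-17-19-1-4 1-4 4-2 4 1 18 11 11 4 8 0 16-3 9 4 6 6 3 8-1 8-4 7-14 11-12 14-23 11z"/><path d="M17 377l4 12 0 18 0 16-4 14"/><path d="M34 241l-4-4-1-8 4-8 5-4 5 0 14 6 9 1 15 0 21-3 4 2 3 6-2 6-5 4-23-4-25 5z"/><path d="M359 208l-8-4-5-9-5-25-1-23-4-8-25-18-13-5-29-9-7-4-2-4 2-6 21-19 9-17 7-10 11-9 9-5 7 0 4 4-13 22 0 7 4 9 6 9 9 7 38 16 9 7 4 9-1 19 1 8 14 32 0 7-1 5-9 9-12 4z"/><path d="M115 17l4 11 0 10-8 21-5 7-7 1-20-11-14-2-15 2-19 9-3 0 1-3 25-16 26-29"/></g><g data-elev="400"><path d="M264 527l5-8 4-20 0-4-4-2-7 1-22 12 0 9 6 12"/><path d="M513 527l-1-12-6-24-5-6-9-6-14-4-13-2-20 1-35 6-11-1-6-4-6-8-3-10 0-11 3-19 0-6-4-8-4-2-5 2-7 8-12 22-9 14-8 8-20 16-6 8-3 8 0 14 3 4 37 6 13 6"/><path d="M17 323l9 5 7 8 32 73 21 21 9 13 19 46 8 9 17 15 6 4 6 2 32 1 24 3 6-2 8-9 10-7 0-6-8-6-37-4-21-7-7-6-4-9-3-12-4-53-4-19-16-36-29-40-11-9-10-4-12-1-23 3-7-1-8-5-10-10"/><path d="M527 279l-17-20-4-2-4 2-4 7-3 17 3 15 6 12 10 9 13 4"/><path d="M17 161l12-8 7-7 4-8 1-9-1-10-3-5-9-7-11-5"/><path d="M527 102l-28-1-6-3-12-12-5-15 0-6 3-7 26-27 5-8 3-6"/><path d="M246 17l3 5-1 3-14 11-28 8-31-5-22 2-11 5-7 11-2 16 2 12 7 12 15 16 8 12 6 13 8 24 4 17-1 31 1 8 4 5 15 7 29 17 27 24 16 24 9 8 6 2 6-1 30-14 5 1 8 18 20 6 8 7 2 8 0 20 2 11 15 27 2 2 4 0 17-9 13-10 8-9 8-14 8-25 9-37 4-23-2-10-6-13-11-15-8-7-6-1-54 25-10 8-20 24-6 4-4-1-2-6-1-6 7-19 0-7-18-34-4-18-1-28-4-9-10-9-13-6-15-4-32-4-10-4-15-13-8-16-1-7 2-7 12-22 19-21 19-8 3-7 4-5"/><path d="M364 17l10 6 2 4-1 4-11 16-3 8 1 7 5 13 8 12 23 16 7 7 3 8 2 27 8 12 32 20 11 3 40-1 10-5 16-12"/></g><g data-elev="480"><path d="M476 527l-1-6-5-7-7-5-9-3-12-2-15 1-13 2-7 3 0 3 2 2 22 12"/><path d="M108 414l5 1 2-2 2-12-3-14-12-37-8-15-10-10-9-6-9 1-5 5-4 10 1 12 3 11 10 19 8 12 16 15z"/><path d="M403 289l14-1 5-3 4-4 1-6-1-5-7-8-8-3-8 1-8 5-4 5-2 7 2 5 4 4z"/><path d="M433 17l5 8-3 7-6 4-21 9-7 8-1 6 3 11 3 5 4 3 8 0 7-3 2-4 4-13 4-7 7-6 26-15 6-7 2-6"/></g>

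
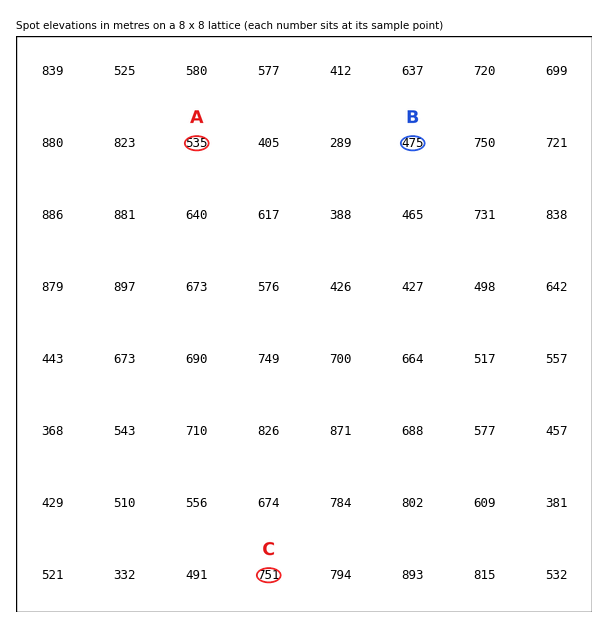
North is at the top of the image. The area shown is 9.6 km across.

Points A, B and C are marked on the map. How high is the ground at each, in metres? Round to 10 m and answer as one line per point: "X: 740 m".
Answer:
A: 540 m
B: 470 m
C: 750 m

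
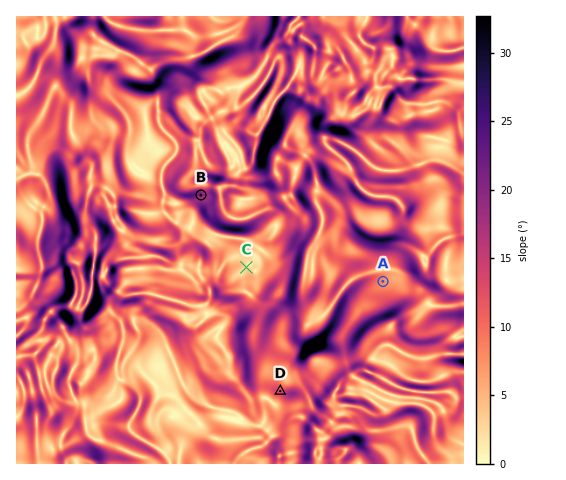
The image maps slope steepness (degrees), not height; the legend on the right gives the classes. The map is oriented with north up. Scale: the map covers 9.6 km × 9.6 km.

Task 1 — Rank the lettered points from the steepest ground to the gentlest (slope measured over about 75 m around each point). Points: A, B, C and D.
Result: B D A C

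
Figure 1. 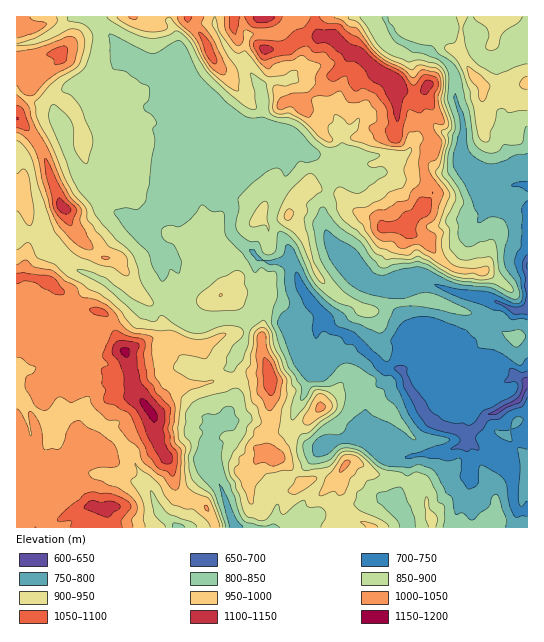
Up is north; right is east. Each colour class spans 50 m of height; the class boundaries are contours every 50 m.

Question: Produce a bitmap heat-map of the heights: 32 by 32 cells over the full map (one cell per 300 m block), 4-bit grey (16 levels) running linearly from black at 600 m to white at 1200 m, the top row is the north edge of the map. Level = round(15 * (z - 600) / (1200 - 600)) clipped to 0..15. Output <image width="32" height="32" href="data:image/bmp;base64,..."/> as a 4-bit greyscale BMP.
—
<image width="32" height="32" href="data:image/bmp;base64,Qk12AgAAAAAAAHYAAAAoAAAAIAAAACAAAAABAAQAAAAAAAACAAATCwAAEwsAABAAAAAAAAAAAAAAABEREQAiIiIAMzMzAERERABVVVUAZmZmAHd3dwCIiIgAmZmZAKqqqgC7u7sAzMzMAN3d3QDu7u4A////AKu7zMqHeJV3dniIh2d1VVSqq83KiJl2iIiIh2ZnZUVUqqq7qYqYZ5iJmZh2d2RERKqqqpmrllipmIipdmZUNDSqq7upzZZom6hmiFREMzM0qqqqq9yGZ4qYZVREVEMjRKqqqqzbhmZ5mIZVVVMiIzSqqqu964d2ipeZZVUyM0MjqqqrzcqYh4und2ZUMzRDMqq7q825mIibplVmUzNEMzKqqqvdqZmHi4VEVDMzM0Q0qrqr3KmZmIpkREREMzNEVbuqq7mYd4h4VERFVDM0RVWqqruXd3d3d1REVmVEVVQzqrupiHd4iHdkRmZVVVRDVLu5iIh2Z3h3ZGdUVERWd2SpmImYZmZ3ZlV2VWdmiIhTmImph2ZndmZmdVaJqpdnVIibqHZmZ3Z3eHVoq8uXZlSYvJdmZmZmeIh2iavLl1VUmcqHZmZmVnd4d4iZq6dURJm4d3ZmVlVnd4d3iJuWVESap3d3ZlVmZmZ3d3iahUVUmpeHd2ZVZmZmZ3eJmpVWZaqHh3dmZWZmZnmJrKqmaHfJeHd2ZmZmZnipmay7pnh3qIh3dmZmZ4eqqaq8zJV4iKqHd2ZmZnmHmau7zcymiYm7qXZmZmeZiZmrzNyqlpiIu7uGZmZpuZy6u924d2iHd5mqh2d3e6qrvM3bhmd3d3e6mHeJmaqbvLvMqXZ3d3iH"/>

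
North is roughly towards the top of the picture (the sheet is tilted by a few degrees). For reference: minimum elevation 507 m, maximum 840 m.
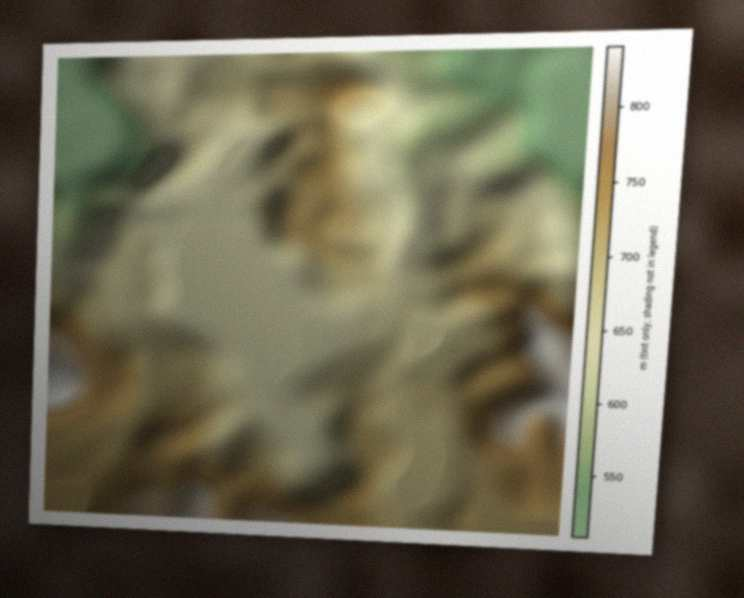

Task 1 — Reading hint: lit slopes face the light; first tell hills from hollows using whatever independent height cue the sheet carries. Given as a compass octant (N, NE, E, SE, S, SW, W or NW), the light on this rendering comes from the SE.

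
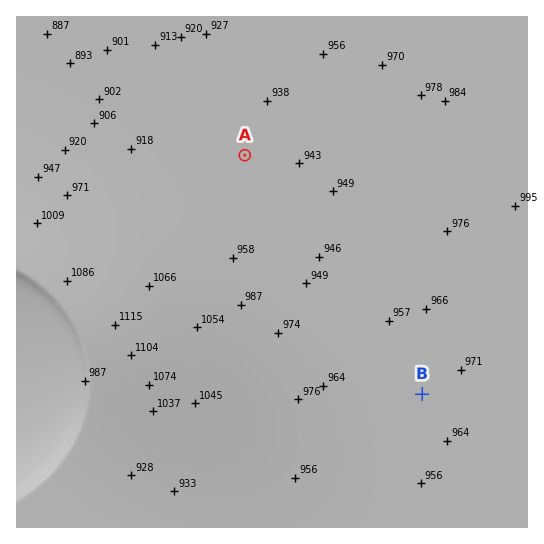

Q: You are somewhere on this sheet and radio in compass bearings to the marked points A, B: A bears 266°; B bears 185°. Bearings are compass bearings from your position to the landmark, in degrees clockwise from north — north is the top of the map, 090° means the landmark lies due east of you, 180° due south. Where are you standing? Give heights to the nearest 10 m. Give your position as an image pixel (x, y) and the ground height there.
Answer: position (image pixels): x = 444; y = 141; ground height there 980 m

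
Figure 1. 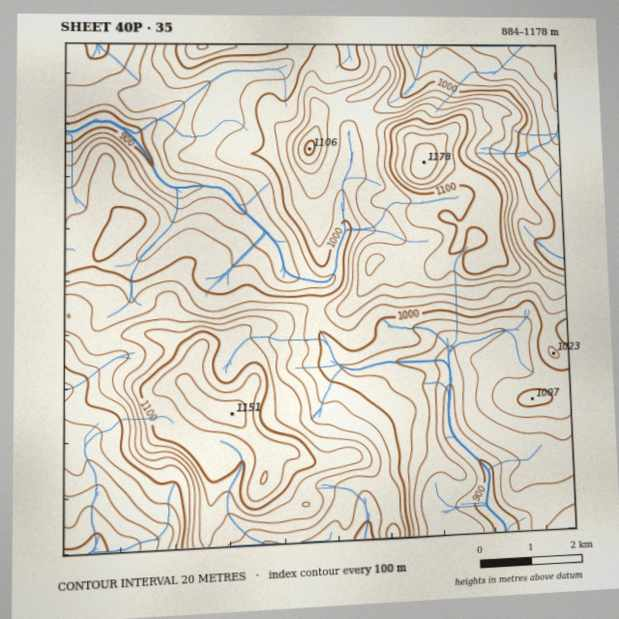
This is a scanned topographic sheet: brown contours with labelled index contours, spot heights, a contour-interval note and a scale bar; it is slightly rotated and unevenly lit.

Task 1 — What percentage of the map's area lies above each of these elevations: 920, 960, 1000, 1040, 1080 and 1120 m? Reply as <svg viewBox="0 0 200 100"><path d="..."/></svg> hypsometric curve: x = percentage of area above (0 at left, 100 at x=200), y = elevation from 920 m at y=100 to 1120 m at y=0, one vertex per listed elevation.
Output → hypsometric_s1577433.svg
<svg viewBox="0 0 200 100"><path d="M188 100l-32-20-51-20-43-20-32-20-22-20"/></svg>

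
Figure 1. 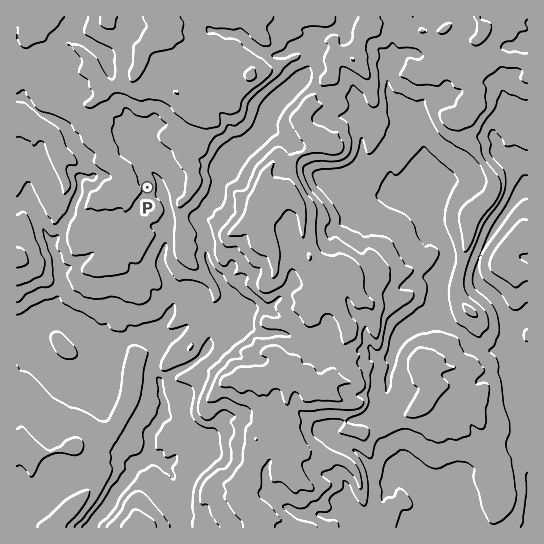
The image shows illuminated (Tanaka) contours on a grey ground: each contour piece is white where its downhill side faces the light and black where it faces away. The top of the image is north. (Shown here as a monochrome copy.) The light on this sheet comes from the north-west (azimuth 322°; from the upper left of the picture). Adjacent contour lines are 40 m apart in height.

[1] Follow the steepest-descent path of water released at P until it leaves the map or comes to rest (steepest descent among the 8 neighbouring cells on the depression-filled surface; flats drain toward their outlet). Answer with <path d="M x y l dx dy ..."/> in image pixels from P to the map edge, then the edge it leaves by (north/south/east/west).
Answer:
<path d="M147 187l12 0 7 10 0 4 3 6 0 20-2 2 0 9-1 1-1 10-3 5-1 11 8 16 1 6 3 6 1 12-5 12-10 9-17 9 0 3 1 1 3 2 4 0 7 6 1 0 0 7-4 7 0 2-1 2 0 5 1 1 0 3 5 5 0 4 2 2 0 9 4 8-2 15-5 5-1 4-6 5 0 2-1 0 0 13-3 7 0 6-1 0-5 6-4 1-6 5-1 4-4 4-3 6-8 8-1 4-4 4-3 5-10 11-2 4-2 2 0 4"/>
exit: south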